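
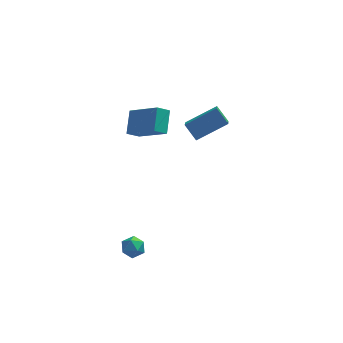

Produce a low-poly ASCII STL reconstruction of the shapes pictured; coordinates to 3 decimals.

solid 
facet normal -0.629 0.531 -0.568
outer loop
vertex -3.117 2.095 2.841
vertex -2.91 3.243 3.686
vertex -2.467 2.339 2.35
endloop
endfacet
facet normal -0.143 -0.797 -0.586
outer loop
vertex -1.09 1.177 3.594
vertex -3.117 2.095 2.841
vertex -2.467 2.339 2.35
endloop
endfacet
facet normal -0.629 0.531 -0.568
outer loop
vertex -2.467 2.339 2.35
vertex -2.91 3.243 3.686
vertex -2.261 3.487 3.195
endloop
endfacet
facet normal 0.764 0.288 -0.577
outer loop
vertex -2.261 3.487 3.195
vertex -1.09 1.177 3.594
vertex -2.467 2.339 2.35
endloop
endfacet
facet normal -0.764 -0.287 0.578
outer loop
vertex -3.117 2.095 2.841
vertex -1.533 2.081 4.93
vertex -2.91 3.243 3.686
endloop
endfacet
facet normal -0.143 -0.798 -0.586
outer loop
vertex -1.739 0.933 4.085
vertex -3.117 2.095 2.841
vertex -1.09 1.177 3.594
endloop
endfacet
facet normal -0.764 -0.288 0.577
outer loop
vertex -1.739 0.933 4.085
vertex -1.533 2.081 4.93
vertex -3.117 2.095 2.841
endloop
endfacet
facet normal 0.144 0.797 0.586
outer loop
vertex -2.91 3.243 3.686
vertex -1.533 2.081 4.93
vertex -2.261 3.487 3.195
endloop
endfacet
facet normal 0.764 0.287 -0.578
outer loop
vertex -0.883 2.325 4.439
vertex -1.09 1.177 3.594
vertex -2.261 3.487 3.195
endloop
endfacet
facet normal 0.143 0.797 0.586
outer loop
vertex -2.261 3.487 3.195
vertex -1.533 2.081 4.93
vertex -0.883 2.325 4.439
endloop
endfacet
facet normal 0.629 -0.531 0.568
outer loop
vertex -0.883 2.325 4.439
vertex -1.739 0.933 4.085
vertex -1.09 1.177 3.594
endloop
endfacet
facet normal 0.629 -0.531 0.568
outer loop
vertex -1.533 2.081 4.93
vertex -1.739 0.933 4.085
vertex -0.883 2.325 4.439
endloop
endfacet
facet normal 0.312 0.321 0.894
outer loop
vertex -2.907 -1.129 -2.684
vertex -3.075 -1.752 -2.402
vertex -2.43 -1.647 -2.665
endloop
endfacet
facet normal 0.677 0.637 0.369
outer loop
vertex -2.907 -1.129 -2.684
vertex -2.43 -1.647 -2.665
vertex -2.492 -1.247 -3.241
endloop
endfacet
facet normal 0.210 0.976 -0.050
outer loop
vertex -2.907 -1.129 -2.684
vertex -2.492 -1.247 -3.241
vertex -3.175 -1.105 -3.335
endloop
endfacet
facet normal -0.443 0.870 0.215
outer loop
vertex -2.907 -1.129 -2.684
vertex -3.175 -1.105 -3.335
vertex -3.536 -1.417 -2.816
endloop
endfacet
facet normal -0.381 0.465 0.800
outer loop
vertex -2.907 -1.129 -2.684
vertex -3.536 -1.417 -2.816
vertex -3.075 -1.752 -2.402
endloop
endfacet
facet normal 0.992 0.127 -0.019
outer loop
vertex -2.492 -1.247 -3.241
vertex -2.43 -1.647 -2.665
vertex -2.404 -1.943 -3.304
endloop
endfacet
facet normal 0.402 -0.385 0.831
outer loop
vertex -2.43 -1.647 -2.665
vertex -3.075 -1.752 -2.402
vertex -2.765 -2.255 -2.785
endloop
endfacet
facet normal -0.719 -0.152 0.678
outer loop
vertex -3.075 -1.752 -2.402
vertex -3.536 -1.417 -2.816
vertex -3.448 -2.113 -2.879
endloop
endfacet
facet normal -0.821 0.505 -0.267
outer loop
vertex -3.536 -1.417 -2.816
vertex -3.175 -1.105 -3.335
vertex -3.51 -1.713 -3.455
endloop
endfacet
facet normal 0.237 0.677 -0.697
outer loop
vertex -3.175 -1.105 -3.335
vertex -2.492 -1.247 -3.241
vertex -2.865 -1.608 -3.718
endloop
endfacet
facet normal 0.443 -0.870 -0.215
outer loop
vertex -3.033 -2.231 -3.436
vertex -2.404 -1.943 -3.304
vertex -2.765 -2.255 -2.785
endloop
endfacet
facet normal -0.210 -0.976 0.050
outer loop
vertex -3.033 -2.231 -3.436
vertex -2.765 -2.255 -2.785
vertex -3.448 -2.113 -2.879
endloop
endfacet
facet normal -0.677 -0.637 -0.369
outer loop
vertex -3.033 -2.231 -3.436
vertex -3.448 -2.113 -2.879
vertex -3.51 -1.713 -3.455
endloop
endfacet
facet normal -0.312 -0.321 -0.894
outer loop
vertex -3.033 -2.231 -3.436
vertex -3.51 -1.713 -3.455
vertex -2.865 -1.608 -3.718
endloop
endfacet
facet normal 0.381 -0.465 -0.800
outer loop
vertex -3.033 -2.231 -3.436
vertex -2.865 -1.608 -3.718
vertex -2.404 -1.943 -3.304
endloop
endfacet
facet normal 0.821 -0.505 0.267
outer loop
vertex -2.765 -2.255 -2.785
vertex -2.404 -1.943 -3.304
vertex -2.43 -1.647 -2.665
endloop
endfacet
facet normal -0.237 -0.677 0.697
outer loop
vertex -3.448 -2.113 -2.879
vertex -2.765 -2.255 -2.785
vertex -3.075 -1.752 -2.402
endloop
endfacet
facet normal -0.992 -0.127 0.019
outer loop
vertex -3.51 -1.713 -3.455
vertex -3.448 -2.113 -2.879
vertex -3.536 -1.417 -2.816
endloop
endfacet
facet normal -0.402 0.385 -0.831
outer loop
vertex -2.865 -1.608 -3.718
vertex -3.51 -1.713 -3.455
vertex -3.175 -1.105 -3.335
endloop
endfacet
facet normal 0.719 0.152 -0.678
outer loop
vertex -2.404 -1.943 -3.304
vertex -2.865 -1.608 -3.718
vertex -2.492 -1.247 -3.241
endloop
endfacet
facet normal -0.862 -0.237 -0.449
outer loop
vertex 0.521 2.986 1.273
vertex -0.046 3.582 2.048
vertex 0.607 3.933 0.608
endloop
endfacet
facet normal 0.501 -0.527 -0.686
outer loop
vertex 2.306 4.398 1.492
vertex 0.521 2.986 1.273
vertex 0.607 3.933 0.608
endloop
endfacet
facet normal -0.862 -0.235 -0.448
outer loop
vertex 0.607 3.933 0.608
vertex -0.046 3.582 2.048
vertex 0.041 4.529 1.384
endloop
endfacet
facet normal 0.075 0.816 -0.573
outer loop
vertex 0.041 4.529 1.384
vertex 2.306 4.398 1.492
vertex 0.607 3.933 0.608
endloop
endfacet
facet normal -0.075 -0.816 0.573
outer loop
vertex 0.521 2.986 1.273
vertex 1.653 4.047 2.932
vertex -0.046 3.582 2.048
endloop
endfacet
facet normal 0.501 -0.527 -0.686
outer loop
vertex 2.219 3.451 2.156
vertex 0.521 2.986 1.273
vertex 2.306 4.398 1.492
endloop
endfacet
facet normal -0.074 -0.816 0.573
outer loop
vertex 2.219 3.451 2.156
vertex 1.653 4.047 2.932
vertex 0.521 2.986 1.273
endloop
endfacet
facet normal -0.501 0.527 0.686
outer loop
vertex -0.046 3.582 2.048
vertex 1.653 4.047 2.932
vertex 0.041 4.529 1.384
endloop
endfacet
facet normal 0.075 0.816 -0.573
outer loop
vertex 1.739 4.994 2.267
vertex 2.306 4.398 1.492
vertex 0.041 4.529 1.384
endloop
endfacet
facet normal -0.501 0.527 0.686
outer loop
vertex 0.041 4.529 1.384
vertex 1.653 4.047 2.932
vertex 1.739 4.994 2.267
endloop
endfacet
facet normal 0.862 0.236 0.449
outer loop
vertex 1.739 4.994 2.267
vertex 2.219 3.451 2.156
vertex 2.306 4.398 1.492
endloop
endfacet
facet normal 0.862 0.236 0.448
outer loop
vertex 1.653 4.047 2.932
vertex 2.219 3.451 2.156
vertex 1.739 4.994 2.267
endloop
endfacet

endsolid


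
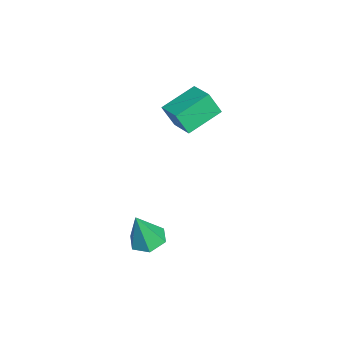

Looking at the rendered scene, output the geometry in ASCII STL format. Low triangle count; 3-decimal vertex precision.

solid 
facet normal -0.830 -0.501 -0.246
outer loop
vertex -3.958 -1.808 3.045
vertex -5.142 -0.235 3.833
vertex -3.964 -1.162 1.747
endloop
endfacet
facet normal 0.558 -0.742 -0.372
outer loop
vertex -2.678 -0.385 2.127
vertex -3.958 -1.808 3.045
vertex -3.964 -1.162 1.747
endloop
endfacet
facet normal -0.829 -0.502 -0.245
outer loop
vertex -3.964 -1.162 1.747
vertex -5.142 -0.235 3.833
vertex -5.148 0.41 2.534
endloop
endfacet
facet normal -0.004 0.445 -0.895
outer loop
vertex -5.148 0.41 2.534
vertex -2.678 -0.385 2.127
vertex -3.964 -1.162 1.747
endloop
endfacet
facet normal 0.004 -0.445 0.895
outer loop
vertex -3.958 -1.808 3.045
vertex -3.856 0.542 4.213
vertex -5.142 -0.235 3.833
endloop
endfacet
facet normal 0.559 -0.742 -0.371
outer loop
vertex -2.672 -1.03 3.426
vertex -3.958 -1.808 3.045
vertex -2.678 -0.385 2.127
endloop
endfacet
facet normal 0.004 -0.445 0.895
outer loop
vertex -2.672 -1.03 3.426
vertex -3.856 0.542 4.213
vertex -3.958 -1.808 3.045
endloop
endfacet
facet normal -0.558 0.742 0.371
outer loop
vertex -5.142 -0.235 3.833
vertex -3.856 0.542 4.213
vertex -5.148 0.41 2.534
endloop
endfacet
facet normal -0.004 0.445 -0.895
outer loop
vertex -3.862 1.188 2.915
vertex -2.678 -0.385 2.127
vertex -5.148 0.41 2.534
endloop
endfacet
facet normal -0.559 0.741 0.372
outer loop
vertex -5.148 0.41 2.534
vertex -3.856 0.542 4.213
vertex -3.862 1.188 2.915
endloop
endfacet
facet normal 0.830 0.502 0.245
outer loop
vertex -3.862 1.188 2.915
vertex -2.672 -1.03 3.426
vertex -2.678 -0.385 2.127
endloop
endfacet
facet normal 0.829 0.502 0.246
outer loop
vertex -3.856 0.542 4.213
vertex -2.672 -1.03 3.426
vertex -3.862 1.188 2.915
endloop
endfacet
facet normal -0.189 0.266 -0.945
outer loop
vertex 0.758 -2.992 -4.067
vertex 0.178 -2.245 -3.741
vertex 1.154 -2.091 -3.893
endloop
endfacet
facet normal 0.904 -0.416 0.099
outer loop
vertex 0.758 -2.992 -4.067
vertex 1.154 -2.091 -3.893
vertex 0.582 -2.815 -1.719
endloop
endfacet
facet normal -0.189 0.266 -0.945
outer loop
vertex 1.154 -2.091 -3.893
vertex 0.178 -2.245 -3.741
vertex 0.575 -1.344 -3.567
endloop
endfacet
facet normal 0.806 0.465 0.367
outer loop
vertex 1.154 -2.091 -3.893
vertex 0.575 -1.344 -3.567
vertex 0.582 -2.815 -1.719
endloop
endfacet
facet normal -0.188 0.266 -0.946
outer loop
vertex 0.575 -1.344 -3.567
vertex 0.178 -2.245 -3.741
vertex -0.401 -1.498 -3.416
endloop
endfacet
facet normal -0.027 0.782 0.623
outer loop
vertex 0.575 -1.344 -3.567
vertex -0.401 -1.498 -3.416
vertex 0.582 -2.815 -1.719
endloop
endfacet
facet normal -0.188 0.266 -0.946
outer loop
vertex -0.401 -1.498 -3.416
vertex 0.178 -2.245 -3.741
vertex -0.798 -2.399 -3.59
endloop
endfacet
facet normal -0.762 0.218 0.610
outer loop
vertex -0.401 -1.498 -3.416
vertex -0.798 -2.399 -3.59
vertex 0.582 -2.815 -1.719
endloop
endfacet
facet normal -0.188 0.267 -0.945
outer loop
vertex -0.798 -2.399 -3.59
vertex 0.178 -2.245 -3.741
vertex -0.219 -3.146 -3.916
endloop
endfacet
facet normal -0.664 -0.664 0.342
outer loop
vertex -0.798 -2.399 -3.59
vertex -0.219 -3.146 -3.916
vertex 0.582 -2.815 -1.719
endloop
endfacet
facet normal -0.188 0.266 -0.945
outer loop
vertex -0.219 -3.146 -3.916
vertex 0.178 -2.245 -3.741
vertex 0.758 -2.992 -4.067
endloop
endfacet
facet normal 0.168 -0.982 0.087
outer loop
vertex -0.219 -3.146 -3.916
vertex 0.758 -2.992 -4.067
vertex 0.582 -2.815 -1.719
endloop
endfacet

endsolid


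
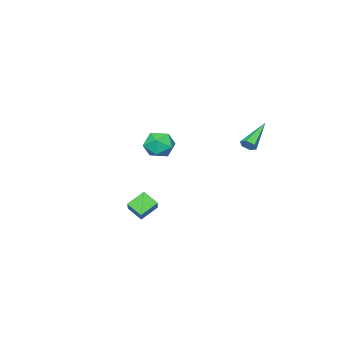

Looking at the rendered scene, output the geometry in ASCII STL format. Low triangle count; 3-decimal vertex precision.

solid 
facet normal 0.126 0.737 0.664
outer loop
vertex -1.26 -0.614 -0.504
vertex -1.65 -1.215 0.236
vertex -0.637 -1.219 0.049
endloop
endfacet
facet normal 0.618 0.772 0.149
outer loop
vertex -1.26 -0.614 -0.504
vertex -0.637 -1.219 0.049
vertex -0.5 -1.133 -0.968
endloop
endfacet
facet normal 0.279 0.834 -0.476
outer loop
vertex -1.26 -0.614 -0.504
vertex -0.5 -1.133 -0.968
vertex -1.429 -1.075 -1.41
endloop
endfacet
facet normal -0.423 0.837 -0.347
outer loop
vertex -1.26 -0.614 -0.504
vertex -1.429 -1.075 -1.41
vertex -2.14 -1.126 -0.666
endloop
endfacet
facet normal -0.518 0.777 0.358
outer loop
vertex -1.26 -0.614 -0.504
vertex -2.14 -1.126 -0.666
vertex -1.65 -1.215 0.236
endloop
endfacet
facet normal 0.977 0.156 0.145
outer loop
vertex -0.5 -1.133 -0.968
vertex -0.637 -1.219 0.049
vertex -0.42 -2.054 -0.514
endloop
endfacet
facet normal 0.181 0.099 0.978
outer loop
vertex -0.637 -1.219 0.049
vertex -1.65 -1.215 0.236
vertex -1.131 -2.105 0.23
endloop
endfacet
facet normal -0.860 0.164 0.483
outer loop
vertex -1.65 -1.215 0.236
vertex -2.14 -1.126 -0.666
vertex -2.06 -2.047 -0.212
endloop
endfacet
facet normal -0.707 0.260 -0.658
outer loop
vertex -2.14 -1.126 -0.666
vertex -1.429 -1.075 -1.41
vertex -1.923 -1.961 -1.229
endloop
endfacet
facet normal 0.428 0.256 -0.867
outer loop
vertex -1.429 -1.075 -1.41
vertex -0.5 -1.133 -0.968
vertex -0.91 -1.965 -1.416
endloop
endfacet
facet normal 0.423 -0.837 0.347
outer loop
vertex -1.3 -2.566 -0.676
vertex -0.42 -2.054 -0.514
vertex -1.131 -2.105 0.23
endloop
endfacet
facet normal -0.279 -0.834 0.476
outer loop
vertex -1.3 -2.566 -0.676
vertex -1.131 -2.105 0.23
vertex -2.06 -2.047 -0.212
endloop
endfacet
facet normal -0.618 -0.772 -0.149
outer loop
vertex -1.3 -2.566 -0.676
vertex -2.06 -2.047 -0.212
vertex -1.923 -1.961 -1.229
endloop
endfacet
facet normal -0.126 -0.737 -0.664
outer loop
vertex -1.3 -2.566 -0.676
vertex -1.923 -1.961 -1.229
vertex -0.91 -1.965 -1.416
endloop
endfacet
facet normal 0.518 -0.777 -0.358
outer loop
vertex -1.3 -2.566 -0.676
vertex -0.91 -1.965 -1.416
vertex -0.42 -2.054 -0.514
endloop
endfacet
facet normal 0.707 -0.260 0.658
outer loop
vertex -1.131 -2.105 0.23
vertex -0.42 -2.054 -0.514
vertex -0.637 -1.219 0.049
endloop
endfacet
facet normal -0.428 -0.256 0.867
outer loop
vertex -2.06 -2.047 -0.212
vertex -1.131 -2.105 0.23
vertex -1.65 -1.215 0.236
endloop
endfacet
facet normal -0.977 -0.156 -0.145
outer loop
vertex -1.923 -1.961 -1.229
vertex -2.06 -2.047 -0.212
vertex -2.14 -1.126 -0.666
endloop
endfacet
facet normal -0.181 -0.099 -0.978
outer loop
vertex -0.91 -1.965 -1.416
vertex -1.923 -1.961 -1.229
vertex -1.429 -1.075 -1.41
endloop
endfacet
facet normal 0.860 -0.164 -0.483
outer loop
vertex -0.42 -2.054 -0.514
vertex -0.91 -1.965 -1.416
vertex -0.5 -1.133 -0.968
endloop
endfacet
facet normal 0.855 0.126 -0.504
outer loop
vertex -2.596 3.612 0.751
vertex -2.85 3.544 0.303
vertex -2.802 4.021 0.504
endloop
endfacet
facet normal 0.153 0.566 0.810
outer loop
vertex -2.596 3.612 0.751
vertex -2.802 4.021 0.504
vertex -4.67 3.276 1.377
endloop
endfacet
facet normal 0.855 0.126 -0.504
outer loop
vertex -2.802 4.021 0.504
vertex -2.85 3.544 0.303
vertex -3.056 3.953 0.056
endloop
endfacet
facet normal -0.348 0.936 0.055
outer loop
vertex -2.802 4.021 0.504
vertex -3.056 3.953 0.056
vertex -4.67 3.276 1.377
endloop
endfacet
facet normal 0.854 0.126 -0.504
outer loop
vertex -3.056 3.953 0.056
vertex -2.85 3.544 0.303
vertex -3.105 3.476 -0.146
endloop
endfacet
facet normal -0.677 0.345 -0.650
outer loop
vertex -3.056 3.953 0.056
vertex -3.105 3.476 -0.146
vertex -4.67 3.276 1.377
endloop
endfacet
facet normal 0.854 0.126 -0.504
outer loop
vertex -3.105 3.476 -0.146
vertex -2.85 3.544 0.303
vertex -2.899 3.067 0.101
endloop
endfacet
facet normal -0.506 -0.618 -0.601
outer loop
vertex -3.105 3.476 -0.146
vertex -2.899 3.067 0.101
vertex -4.67 3.276 1.377
endloop
endfacet
facet normal 0.854 0.126 -0.505
outer loop
vertex -2.899 3.067 0.101
vertex -2.85 3.544 0.303
vertex -2.644 3.135 0.549
endloop
endfacet
facet normal -0.006 -0.988 0.153
outer loop
vertex -2.899 3.067 0.101
vertex -2.644 3.135 0.549
vertex -4.67 3.276 1.377
endloop
endfacet
facet normal 0.854 0.127 -0.504
outer loop
vertex -2.644 3.135 0.549
vertex -2.85 3.544 0.303
vertex -2.596 3.612 0.751
endloop
endfacet
facet normal 0.324 -0.396 0.859
outer loop
vertex -2.644 3.135 0.549
vertex -2.596 3.612 0.751
vertex -4.67 3.276 1.377
endloop
endfacet
facet normal -0.788 0.273 0.551
outer loop
vertex 3.59 1.644 -1.566
vertex 3.453 2.486 -2.179
vertex 2.573 0.745 -2.574
endloop
endfacet
facet normal 0.130 -0.802 0.584
outer loop
vertex 3.527 0.414 -3.241
vertex 3.59 1.644 -1.566
vertex 2.573 0.745 -2.574
endloop
endfacet
facet normal -0.788 0.273 0.551
outer loop
vertex 2.573 0.745 -2.574
vertex 3.453 2.486 -2.179
vertex 2.436 1.587 -3.187
endloop
endfacet
facet normal -0.601 -0.532 -0.596
outer loop
vertex 2.436 1.587 -3.187
vertex 3.527 0.414 -3.241
vertex 2.573 0.745 -2.574
endloop
endfacet
facet normal 0.601 0.532 0.596
outer loop
vertex 3.59 1.644 -1.566
vertex 4.407 2.155 -2.846
vertex 3.453 2.486 -2.179
endloop
endfacet
facet normal 0.130 -0.802 0.584
outer loop
vertex 4.544 1.313 -2.233
vertex 3.59 1.644 -1.566
vertex 3.527 0.414 -3.241
endloop
endfacet
facet normal 0.601 0.532 0.596
outer loop
vertex 4.544 1.313 -2.233
vertex 4.407 2.155 -2.846
vertex 3.59 1.644 -1.566
endloop
endfacet
facet normal -0.130 0.802 -0.584
outer loop
vertex 3.453 2.486 -2.179
vertex 4.407 2.155 -2.846
vertex 2.436 1.587 -3.187
endloop
endfacet
facet normal -0.601 -0.532 -0.596
outer loop
vertex 3.39 1.256 -3.854
vertex 3.527 0.414 -3.241
vertex 2.436 1.587 -3.187
endloop
endfacet
facet normal -0.130 0.802 -0.584
outer loop
vertex 2.436 1.587 -3.187
vertex 4.407 2.155 -2.846
vertex 3.39 1.256 -3.854
endloop
endfacet
facet normal 0.788 -0.273 -0.551
outer loop
vertex 3.39 1.256 -3.854
vertex 4.544 1.313 -2.233
vertex 3.527 0.414 -3.241
endloop
endfacet
facet normal 0.788 -0.273 -0.551
outer loop
vertex 4.407 2.155 -2.846
vertex 4.544 1.313 -2.233
vertex 3.39 1.256 -3.854
endloop
endfacet

endsolid


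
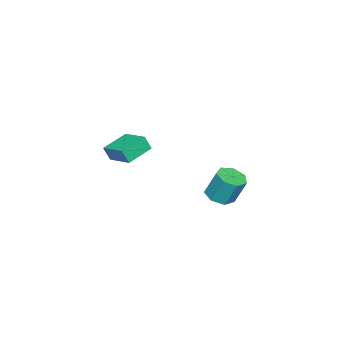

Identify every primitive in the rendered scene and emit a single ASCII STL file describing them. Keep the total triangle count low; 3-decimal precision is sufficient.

solid 
facet normal -0.907 0.327 0.266
outer loop
vertex 0.124 -4.523 -1.456
vertex 0.839 -2.952 -0.947
vertex -0.013 -4.168 -2.359
endloop
endfacet
facet normal -0.397 -0.873 -0.283
outer loop
vertex 1.601 -4.748 -2.833
vertex 0.124 -4.523 -1.456
vertex -0.013 -4.168 -2.359
endloop
endfacet
facet normal -0.907 0.325 0.267
outer loop
vertex -0.013 -4.168 -2.359
vertex 0.839 -2.952 -0.947
vertex 0.701 -2.596 -1.849
endloop
endfacet
facet normal -0.140 0.363 -0.921
outer loop
vertex 0.701 -2.596 -1.849
vertex 1.601 -4.748 -2.833
vertex -0.013 -4.168 -2.359
endloop
endfacet
facet normal 0.140 -0.362 0.921
outer loop
vertex 0.124 -4.523 -1.456
vertex 2.453 -3.532 -1.421
vertex 0.839 -2.952 -0.947
endloop
endfacet
facet normal -0.397 -0.873 -0.284
outer loop
vertex 1.739 -5.104 -1.931
vertex 0.124 -4.523 -1.456
vertex 1.601 -4.748 -2.833
endloop
endfacet
facet normal 0.140 -0.363 0.921
outer loop
vertex 1.739 -5.104 -1.931
vertex 2.453 -3.532 -1.421
vertex 0.124 -4.523 -1.456
endloop
endfacet
facet normal 0.397 0.873 0.284
outer loop
vertex 0.839 -2.952 -0.947
vertex 2.453 -3.532 -1.421
vertex 0.701 -2.596 -1.849
endloop
endfacet
facet normal -0.141 0.362 -0.921
outer loop
vertex 2.316 -3.177 -2.324
vertex 1.601 -4.748 -2.833
vertex 0.701 -2.596 -1.849
endloop
endfacet
facet normal 0.397 0.873 0.283
outer loop
vertex 0.701 -2.596 -1.849
vertex 2.453 -3.532 -1.421
vertex 2.316 -3.177 -2.324
endloop
endfacet
facet normal 0.907 -0.326 -0.267
outer loop
vertex 2.316 -3.177 -2.324
vertex 1.739 -5.104 -1.931
vertex 1.601 -4.748 -2.833
endloop
endfacet
facet normal 0.907 -0.326 -0.266
outer loop
vertex 2.453 -3.532 -1.421
vertex 1.739 -5.104 -1.931
vertex 2.316 -3.177 -2.324
endloop
endfacet
facet normal 0.032 -0.387 -0.922
outer loop
vertex 3.524 3.21 -3.31
vertex 2.879 2.61 -3.081
vertex 2.779 3.443 -3.434
endloop
endfacet
facet normal 0.332 0.874 -0.355
outer loop
vertex 3.524 3.21 -3.31
vertex 2.779 3.443 -3.434
vertex 3.467 3.89 -1.687
endloop
endfacet
facet normal 0.332 0.874 -0.355
outer loop
vertex 3.467 3.89 -1.687
vertex 2.779 3.443 -3.434
vertex 2.722 4.123 -1.811
endloop
endfacet
facet normal -0.033 0.386 0.922
outer loop
vertex 3.467 3.89 -1.687
vertex 2.722 4.123 -1.811
vertex 2.821 3.29 -1.459
endloop
endfacet
facet normal 0.032 -0.387 -0.922
outer loop
vertex 2.779 3.443 -3.434
vertex 2.879 2.61 -3.081
vertex 2.11 3.049 -3.292
endloop
endfacet
facet normal -0.530 0.776 -0.344
outer loop
vertex 2.779 3.443 -3.434
vertex 2.11 3.049 -3.292
vertex 2.722 4.123 -1.811
endloop
endfacet
facet normal -0.529 0.776 -0.344
outer loop
vertex 2.722 4.123 -1.811
vertex 2.11 3.049 -3.292
vertex 2.053 3.729 -1.67
endloop
endfacet
facet normal -0.033 0.386 0.922
outer loop
vertex 2.722 4.123 -1.811
vertex 2.053 3.729 -1.67
vertex 2.821 3.29 -1.459
endloop
endfacet
facet normal 0.033 -0.386 -0.922
outer loop
vertex 2.11 3.049 -3.292
vertex 2.879 2.61 -3.081
vertex 2.019 2.324 -2.992
endloop
endfacet
facet normal -0.993 0.094 -0.074
outer loop
vertex 2.11 3.049 -3.292
vertex 2.019 2.324 -2.992
vertex 2.053 3.729 -1.67
endloop
endfacet
facet normal -0.993 0.094 -0.074
outer loop
vertex 2.053 3.729 -1.67
vertex 2.019 2.324 -2.992
vertex 1.962 3.004 -1.369
endloop
endfacet
facet normal -0.032 0.387 0.922
outer loop
vertex 2.053 3.729 -1.67
vertex 1.962 3.004 -1.369
vertex 2.821 3.29 -1.459
endloop
endfacet
facet normal 0.033 -0.386 -0.922
outer loop
vertex 2.019 2.324 -2.992
vertex 2.879 2.61 -3.081
vertex 2.576 1.815 -2.759
endloop
endfacet
facet normal -0.708 -0.660 0.252
outer loop
vertex 2.019 2.324 -2.992
vertex 2.576 1.815 -2.759
vertex 1.962 3.004 -1.369
endloop
endfacet
facet normal -0.709 -0.659 0.251
outer loop
vertex 1.962 3.004 -1.369
vertex 2.576 1.815 -2.759
vertex 2.518 2.495 -1.136
endloop
endfacet
facet normal -0.032 0.387 0.922
outer loop
vertex 1.962 3.004 -1.369
vertex 2.518 2.495 -1.136
vertex 2.821 3.29 -1.459
endloop
endfacet
facet normal 0.033 -0.386 -0.922
outer loop
vertex 2.576 1.815 -2.759
vertex 2.879 2.61 -3.081
vertex 3.36 1.904 -2.768
endloop
endfacet
facet normal 0.108 -0.915 0.387
outer loop
vertex 2.576 1.815 -2.759
vertex 3.36 1.904 -2.768
vertex 2.518 2.495 -1.136
endloop
endfacet
facet normal 0.109 -0.915 0.388
outer loop
vertex 2.518 2.495 -1.136
vertex 3.36 1.904 -2.768
vertex 3.303 2.584 -1.146
endloop
endfacet
facet normal -0.032 0.387 0.922
outer loop
vertex 2.518 2.495 -1.136
vertex 3.303 2.584 -1.146
vertex 2.821 3.29 -1.459
endloop
endfacet
facet normal 0.032 -0.387 -0.922
outer loop
vertex 3.36 1.904 -2.768
vertex 2.879 2.61 -3.081
vertex 3.782 2.525 -3.014
endloop
endfacet
facet normal 0.845 -0.482 0.232
outer loop
vertex 3.36 1.904 -2.768
vertex 3.782 2.525 -3.014
vertex 3.303 2.584 -1.146
endloop
endfacet
facet normal 0.845 -0.483 0.232
outer loop
vertex 3.303 2.584 -1.146
vertex 3.782 2.525 -3.014
vertex 3.725 3.205 -1.391
endloop
endfacet
facet normal -0.033 0.386 0.922
outer loop
vertex 3.303 2.584 -1.146
vertex 3.725 3.205 -1.391
vertex 2.821 3.29 -1.459
endloop
endfacet
facet normal 0.032 -0.386 -0.922
outer loop
vertex 3.782 2.525 -3.014
vertex 2.879 2.61 -3.081
vertex 3.524 3.21 -3.31
endloop
endfacet
facet normal 0.945 0.313 -0.098
outer loop
vertex 3.782 2.525 -3.014
vertex 3.524 3.21 -3.31
vertex 3.725 3.205 -1.391
endloop
endfacet
facet normal 0.945 0.313 -0.098
outer loop
vertex 3.725 3.205 -1.391
vertex 3.524 3.21 -3.31
vertex 3.467 3.89 -1.687
endloop
endfacet
facet normal -0.033 0.386 0.922
outer loop
vertex 3.725 3.205 -1.391
vertex 3.467 3.89 -1.687
vertex 2.821 3.29 -1.459
endloop
endfacet

endsolid


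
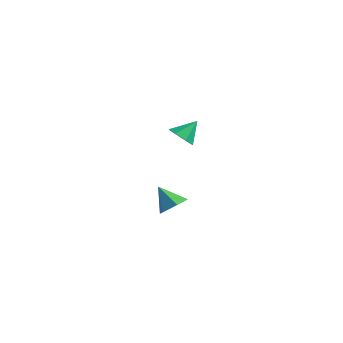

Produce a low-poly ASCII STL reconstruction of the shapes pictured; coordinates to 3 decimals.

solid 
facet normal 0.713 -0.064 -0.698
outer loop
vertex 2.946 -3.44 -0.804
vertex 2.376 -3.9 -1.344
vertex 2.413 -2.992 -1.39
endloop
endfacet
facet normal 0.016 0.801 0.598
outer loop
vertex 2.946 -3.44 -0.804
vertex 2.413 -2.992 -1.39
vertex 1.284 -3.8 -0.276
endloop
endfacet
facet normal 0.713 -0.064 -0.698
outer loop
vertex 2.413 -2.992 -1.39
vertex 2.376 -3.9 -1.344
vertex 1.843 -3.452 -1.93
endloop
endfacet
facet normal -0.606 0.795 -0.038
outer loop
vertex 2.413 -2.992 -1.39
vertex 1.843 -3.452 -1.93
vertex 1.284 -3.8 -0.276
endloop
endfacet
facet normal 0.713 -0.064 -0.698
outer loop
vertex 1.843 -3.452 -1.93
vertex 2.376 -3.9 -1.344
vertex 1.806 -4.36 -1.884
endloop
endfacet
facet normal -0.949 0.023 -0.316
outer loop
vertex 1.843 -3.452 -1.93
vertex 1.806 -4.36 -1.884
vertex 1.284 -3.8 -0.276
endloop
endfacet
facet normal 0.714 -0.066 -0.697
outer loop
vertex 1.806 -4.36 -1.884
vertex 2.376 -3.9 -1.344
vertex 2.338 -4.808 -1.297
endloop
endfacet
facet normal -0.670 -0.742 0.041
outer loop
vertex 1.806 -4.36 -1.884
vertex 2.338 -4.808 -1.297
vertex 1.284 -3.8 -0.276
endloop
endfacet
facet normal 0.713 -0.066 -0.698
outer loop
vertex 2.338 -4.808 -1.297
vertex 2.376 -3.9 -1.344
vertex 2.908 -4.348 -0.758
endloop
endfacet
facet normal -0.047 -0.735 0.677
outer loop
vertex 2.338 -4.808 -1.297
vertex 2.908 -4.348 -0.758
vertex 1.284 -3.8 -0.276
endloop
endfacet
facet normal 0.714 -0.065 -0.698
outer loop
vertex 2.908 -4.348 -0.758
vertex 2.376 -3.9 -1.344
vertex 2.946 -3.44 -0.804
endloop
endfacet
facet normal 0.295 0.036 0.955
outer loop
vertex 2.908 -4.348 -0.758
vertex 2.946 -3.44 -0.804
vertex 1.284 -3.8 -0.276
endloop
endfacet
facet normal -0.264 -0.709 -0.654
outer loop
vertex -1.695 2.863 -1.146
vertex -2.418 3.359 -1.391
vertex -1.579 3.369 -1.741
endloop
endfacet
facet normal 0.963 0.081 0.257
outer loop
vertex -1.695 2.863 -1.146
vertex -1.579 3.369 -1.741
vertex -2.022 4.421 -0.409
endloop
endfacet
facet normal -0.265 -0.708 -0.654
outer loop
vertex -1.579 3.369 -1.741
vertex -2.418 3.359 -1.391
vertex -2.094 3.867 -2.072
endloop
endfacet
facet normal 0.750 0.617 -0.238
outer loop
vertex -1.579 3.369 -1.741
vertex -2.094 3.867 -2.072
vertex -2.022 4.421 -0.409
endloop
endfacet
facet normal -0.264 -0.709 -0.654
outer loop
vertex -2.094 3.867 -2.072
vertex -2.418 3.359 -1.391
vertex -2.854 3.982 -1.89
endloop
endfacet
facet normal 0.067 0.946 -0.318
outer loop
vertex -2.094 3.867 -2.072
vertex -2.854 3.982 -1.89
vertex -2.022 4.421 -0.409
endloop
endfacet
facet normal -0.264 -0.709 -0.654
outer loop
vertex -2.854 3.982 -1.89
vertex -2.418 3.359 -1.391
vertex -3.286 3.628 -1.332
endloop
endfacet
facet normal -0.570 0.818 0.078
outer loop
vertex -2.854 3.982 -1.89
vertex -3.286 3.628 -1.332
vertex -2.022 4.421 -0.409
endloop
endfacet
facet normal -0.264 -0.709 -0.654
outer loop
vertex -3.286 3.628 -1.332
vertex -2.418 3.359 -1.391
vertex -3.064 3.071 -0.818
endloop
endfacet
facet normal -0.683 0.330 0.652
outer loop
vertex -3.286 3.628 -1.332
vertex -3.064 3.071 -0.818
vertex -2.022 4.421 -0.409
endloop
endfacet
facet normal -0.265 -0.708 -0.654
outer loop
vertex -3.064 3.071 -0.818
vertex -2.418 3.359 -1.391
vertex -2.357 2.73 -0.735
endloop
endfacet
facet normal -0.186 -0.150 0.971
outer loop
vertex -3.064 3.071 -0.818
vertex -2.357 2.73 -0.735
vertex -2.022 4.421 -0.409
endloop
endfacet
facet normal -0.264 -0.708 -0.655
outer loop
vertex -2.357 2.73 -0.735
vertex -2.418 3.359 -1.391
vertex -1.695 2.863 -1.146
endloop
endfacet
facet normal 0.546 -0.262 0.796
outer loop
vertex -2.357 2.73 -0.735
vertex -1.695 2.863 -1.146
vertex -2.022 4.421 -0.409
endloop
endfacet

endsolid


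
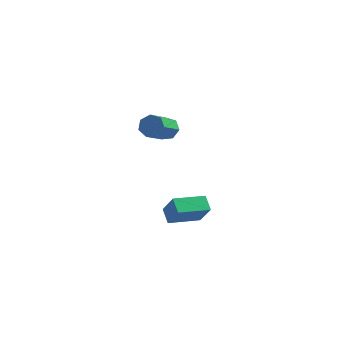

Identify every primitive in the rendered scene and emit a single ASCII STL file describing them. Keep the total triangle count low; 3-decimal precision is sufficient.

solid 
facet normal -0.016 0.888 -0.459
outer loop
vertex -2.492 3.418 -0.545
vertex -2.963 3.63 -0.118
vertex -2.297 3.672 -0.06
endloop
endfacet
facet normal 0.942 -0.141 -0.305
outer loop
vertex -2.492 3.418 -0.545
vertex -2.297 3.672 -0.06
vertex -2.467 1.997 0.191
endloop
endfacet
facet normal 0.941 -0.141 -0.307
outer loop
vertex -2.467 1.997 0.191
vertex -2.297 3.672 -0.06
vertex -2.271 2.252 0.675
endloop
endfacet
facet normal 0.017 -0.887 0.461
outer loop
vertex -2.467 1.997 0.191
vertex -2.271 2.252 0.675
vertex -2.937 2.21 0.618
endloop
endfacet
facet normal -0.016 0.888 -0.459
outer loop
vertex -2.297 3.672 -0.06
vertex -2.963 3.63 -0.118
vertex -2.603 3.895 0.382
endloop
endfacet
facet normal 0.850 0.254 0.461
outer loop
vertex -2.297 3.672 -0.06
vertex -2.603 3.895 0.382
vertex -2.271 2.252 0.675
endloop
endfacet
facet normal 0.850 0.254 0.461
outer loop
vertex -2.271 2.252 0.675
vertex -2.603 3.895 0.382
vertex -2.577 2.474 1.117
endloop
endfacet
facet normal 0.017 -0.889 0.458
outer loop
vertex -2.271 2.252 0.675
vertex -2.577 2.474 1.117
vertex -2.937 2.21 0.618
endloop
endfacet
facet normal -0.015 0.888 -0.460
outer loop
vertex -2.603 3.895 0.382
vertex -2.963 3.63 -0.118
vertex -3.18 3.919 0.447
endloop
endfacet
facet normal 0.118 0.458 0.881
outer loop
vertex -2.603 3.895 0.382
vertex -3.18 3.919 0.447
vertex -2.577 2.474 1.117
endloop
endfacet
facet normal 0.118 0.458 0.881
outer loop
vertex -2.577 2.474 1.117
vertex -3.18 3.919 0.447
vertex -3.154 2.498 1.182
endloop
endfacet
facet normal 0.015 -0.888 0.459
outer loop
vertex -2.577 2.474 1.117
vertex -3.154 2.498 1.182
vertex -2.937 2.21 0.618
endloop
endfacet
facet normal -0.016 0.888 -0.460
outer loop
vertex -3.18 3.919 0.447
vertex -2.963 3.63 -0.118
vertex -3.594 3.725 0.087
endloop
endfacet
facet normal -0.703 0.317 0.637
outer loop
vertex -3.18 3.919 0.447
vertex -3.594 3.725 0.087
vertex -3.154 2.498 1.182
endloop
endfacet
facet normal -0.703 0.317 0.637
outer loop
vertex -3.154 2.498 1.182
vertex -3.594 3.725 0.087
vertex -3.568 2.304 0.822
endloop
endfacet
facet normal 0.016 -0.888 0.460
outer loop
vertex -3.154 2.498 1.182
vertex -3.568 2.304 0.822
vertex -2.937 2.21 0.618
endloop
endfacet
facet normal -0.016 0.888 -0.460
outer loop
vertex -3.594 3.725 0.087
vertex -2.963 3.63 -0.118
vertex -3.532 3.46 -0.427
endloop
endfacet
facet normal -0.994 -0.063 -0.087
outer loop
vertex -3.594 3.725 0.087
vertex -3.532 3.46 -0.427
vertex -3.568 2.304 0.822
endloop
endfacet
facet normal -0.994 -0.062 -0.086
outer loop
vertex -3.568 2.304 0.822
vertex -3.532 3.46 -0.427
vertex -3.507 2.039 0.308
endloop
endfacet
facet normal 0.016 -0.888 0.460
outer loop
vertex -3.568 2.304 0.822
vertex -3.507 2.039 0.308
vertex -2.937 2.21 0.618
endloop
endfacet
facet normal -0.016 0.888 -0.459
outer loop
vertex -3.532 3.46 -0.427
vertex -2.963 3.63 -0.118
vertex -3.042 3.324 -0.708
endloop
endfacet
facet normal -0.537 -0.395 -0.745
outer loop
vertex -3.532 3.46 -0.427
vertex -3.042 3.324 -0.708
vertex -3.507 2.039 0.308
endloop
endfacet
facet normal -0.537 -0.395 -0.745
outer loop
vertex -3.507 2.039 0.308
vertex -3.042 3.324 -0.708
vertex -3.017 1.903 0.027
endloop
endfacet
facet normal 0.017 -0.888 0.459
outer loop
vertex -3.507 2.039 0.308
vertex -3.017 1.903 0.027
vertex -2.937 2.21 0.618
endloop
endfacet
facet normal -0.016 0.888 -0.459
outer loop
vertex -3.042 3.324 -0.708
vertex -2.963 3.63 -0.118
vertex -2.492 3.418 -0.545
endloop
endfacet
facet normal 0.323 -0.430 -0.843
outer loop
vertex -3.042 3.324 -0.708
vertex -2.492 3.418 -0.545
vertex -3.017 1.903 0.027
endloop
endfacet
facet normal 0.325 -0.430 -0.842
outer loop
vertex -3.017 1.903 0.027
vertex -2.492 3.418 -0.545
vertex -2.467 1.997 0.191
endloop
endfacet
facet normal 0.015 -0.888 0.459
outer loop
vertex -3.017 1.903 0.027
vertex -2.467 1.997 0.191
vertex -2.937 2.21 0.618
endloop
endfacet
facet normal -0.592 0.501 0.631
outer loop
vertex 1.271 -3.068 -0.689
vertex 2.151 -1.838 -0.839
vertex 0.537 -2.666 -1.697
endloop
endfacet
facet normal -0.579 -0.809 0.099
outer loop
vertex 1.029 -3.082 -2.221
vertex 1.271 -3.068 -0.689
vertex 0.537 -2.666 -1.697
endloop
endfacet
facet normal -0.592 0.501 0.631
outer loop
vertex 0.537 -2.666 -1.697
vertex 2.151 -1.838 -0.839
vertex 1.417 -1.436 -1.847
endloop
endfacet
facet normal -0.560 0.307 -0.770
outer loop
vertex 1.417 -1.436 -1.847
vertex 1.029 -3.082 -2.221
vertex 0.537 -2.666 -1.697
endloop
endfacet
facet normal 0.560 -0.307 0.770
outer loop
vertex 1.271 -3.068 -0.689
vertex 2.643 -2.254 -1.363
vertex 2.151 -1.838 -0.839
endloop
endfacet
facet normal -0.579 -0.809 0.099
outer loop
vertex 1.763 -3.484 -1.213
vertex 1.271 -3.068 -0.689
vertex 1.029 -3.082 -2.221
endloop
endfacet
facet normal 0.560 -0.307 0.770
outer loop
vertex 1.763 -3.484 -1.213
vertex 2.643 -2.254 -1.363
vertex 1.271 -3.068 -0.689
endloop
endfacet
facet normal 0.579 0.809 -0.099
outer loop
vertex 2.151 -1.838 -0.839
vertex 2.643 -2.254 -1.363
vertex 1.417 -1.436 -1.847
endloop
endfacet
facet normal -0.560 0.307 -0.770
outer loop
vertex 1.909 -1.852 -2.371
vertex 1.029 -3.082 -2.221
vertex 1.417 -1.436 -1.847
endloop
endfacet
facet normal 0.579 0.809 -0.099
outer loop
vertex 1.417 -1.436 -1.847
vertex 2.643 -2.254 -1.363
vertex 1.909 -1.852 -2.371
endloop
endfacet
facet normal 0.592 -0.501 -0.631
outer loop
vertex 1.909 -1.852 -2.371
vertex 1.763 -3.484 -1.213
vertex 1.029 -3.082 -2.221
endloop
endfacet
facet normal 0.592 -0.501 -0.631
outer loop
vertex 2.643 -2.254 -1.363
vertex 1.763 -3.484 -1.213
vertex 1.909 -1.852 -2.371
endloop
endfacet

endsolid


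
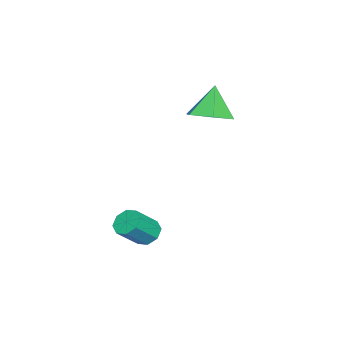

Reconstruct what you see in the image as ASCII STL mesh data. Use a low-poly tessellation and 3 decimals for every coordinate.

solid 
facet normal -0.602 0.414 -0.683
outer loop
vertex 3.72 2.235 -3.556
vertex 3.389 2.499 -3.104
vertex 3.883 2.665 -3.439
endloop
endfacet
facet normal 0.720 -0.086 -0.688
outer loop
vertex 3.72 2.235 -3.556
vertex 3.883 2.665 -3.439
vertex 4.503 1.696 -2.669
endloop
endfacet
facet normal 0.721 -0.085 -0.687
outer loop
vertex 4.503 1.696 -2.669
vertex 3.883 2.665 -3.439
vertex 4.666 2.126 -2.551
endloop
endfacet
facet normal 0.601 -0.415 0.683
outer loop
vertex 4.503 1.696 -2.669
vertex 4.666 2.126 -2.551
vertex 4.171 1.961 -2.216
endloop
endfacet
facet normal -0.602 0.415 -0.682
outer loop
vertex 3.883 2.665 -3.439
vertex 3.389 2.499 -3.104
vertex 3.757 2.998 -3.125
endloop
endfacet
facet normal 0.753 0.579 -0.312
outer loop
vertex 3.883 2.665 -3.439
vertex 3.757 2.998 -3.125
vertex 4.666 2.126 -2.551
endloop
endfacet
facet normal 0.753 0.580 -0.311
outer loop
vertex 4.666 2.126 -2.551
vertex 3.757 2.998 -3.125
vertex 4.539 2.459 -2.238
endloop
endfacet
facet normal 0.601 -0.414 0.684
outer loop
vertex 4.666 2.126 -2.551
vertex 4.539 2.459 -2.238
vertex 4.171 1.961 -2.216
endloop
endfacet
facet normal -0.601 0.415 -0.683
outer loop
vertex 3.757 2.998 -3.125
vertex 3.389 2.499 -3.104
vertex 3.415 3.039 -2.799
endloop
endfacet
facet normal 0.344 0.906 0.247
outer loop
vertex 3.757 2.998 -3.125
vertex 3.415 3.039 -2.799
vertex 4.539 2.459 -2.238
endloop
endfacet
facet normal 0.344 0.906 0.247
outer loop
vertex 4.539 2.459 -2.238
vertex 3.415 3.039 -2.799
vertex 4.197 2.5 -1.912
endloop
endfacet
facet normal 0.601 -0.414 0.683
outer loop
vertex 4.539 2.459 -2.238
vertex 4.197 2.5 -1.912
vertex 4.171 1.961 -2.216
endloop
endfacet
facet normal -0.601 0.415 -0.683
outer loop
vertex 3.415 3.039 -2.799
vertex 3.389 2.499 -3.104
vertex 3.057 2.764 -2.651
endloop
endfacet
facet normal -0.266 0.702 0.661
outer loop
vertex 3.415 3.039 -2.799
vertex 3.057 2.764 -2.651
vertex 4.197 2.5 -1.912
endloop
endfacet
facet normal -0.266 0.701 0.661
outer loop
vertex 4.197 2.5 -1.912
vertex 3.057 2.764 -2.651
vertex 3.84 2.225 -1.764
endloop
endfacet
facet normal 0.602 -0.414 0.683
outer loop
vertex 4.197 2.5 -1.912
vertex 3.84 2.225 -1.764
vertex 4.171 1.961 -2.216
endloop
endfacet
facet normal -0.601 0.415 -0.683
outer loop
vertex 3.057 2.764 -2.651
vertex 3.389 2.499 -3.104
vertex 2.894 2.334 -2.769
endloop
endfacet
facet normal -0.721 0.085 0.688
outer loop
vertex 3.057 2.764 -2.651
vertex 2.894 2.334 -2.769
vertex 3.84 2.225 -1.764
endloop
endfacet
facet normal -0.721 0.086 0.688
outer loop
vertex 3.84 2.225 -1.764
vertex 2.894 2.334 -2.769
vertex 3.677 1.795 -1.881
endloop
endfacet
facet normal 0.602 -0.414 0.683
outer loop
vertex 3.84 2.225 -1.764
vertex 3.677 1.795 -1.881
vertex 4.171 1.961 -2.216
endloop
endfacet
facet normal -0.601 0.414 -0.684
outer loop
vertex 2.894 2.334 -2.769
vertex 3.389 2.499 -3.104
vertex 3.021 2.001 -3.082
endloop
endfacet
facet normal -0.753 -0.580 0.312
outer loop
vertex 2.894 2.334 -2.769
vertex 3.021 2.001 -3.082
vertex 3.677 1.795 -1.881
endloop
endfacet
facet normal -0.753 -0.579 0.312
outer loop
vertex 3.677 1.795 -1.881
vertex 3.021 2.001 -3.082
vertex 3.803 1.462 -2.195
endloop
endfacet
facet normal 0.602 -0.415 0.682
outer loop
vertex 3.677 1.795 -1.881
vertex 3.803 1.462 -2.195
vertex 4.171 1.961 -2.216
endloop
endfacet
facet normal -0.601 0.414 -0.683
outer loop
vertex 3.021 2.001 -3.082
vertex 3.389 2.499 -3.104
vertex 3.363 1.96 -3.408
endloop
endfacet
facet normal -0.344 -0.906 -0.247
outer loop
vertex 3.021 2.001 -3.082
vertex 3.363 1.96 -3.408
vertex 3.803 1.462 -2.195
endloop
endfacet
facet normal -0.344 -0.906 -0.247
outer loop
vertex 3.803 1.462 -2.195
vertex 3.363 1.96 -3.408
vertex 4.145 1.421 -2.521
endloop
endfacet
facet normal 0.601 -0.415 0.683
outer loop
vertex 3.803 1.462 -2.195
vertex 4.145 1.421 -2.521
vertex 4.171 1.961 -2.216
endloop
endfacet
facet normal -0.602 0.414 -0.683
outer loop
vertex 3.363 1.96 -3.408
vertex 3.389 2.499 -3.104
vertex 3.72 2.235 -3.556
endloop
endfacet
facet normal 0.266 -0.701 -0.661
outer loop
vertex 3.363 1.96 -3.408
vertex 3.72 2.235 -3.556
vertex 4.145 1.421 -2.521
endloop
endfacet
facet normal 0.266 -0.702 -0.661
outer loop
vertex 4.145 1.421 -2.521
vertex 3.72 2.235 -3.556
vertex 4.503 1.696 -2.669
endloop
endfacet
facet normal 0.601 -0.415 0.683
outer loop
vertex 4.145 1.421 -2.521
vertex 4.503 1.696 -2.669
vertex 4.171 1.961 -2.216
endloop
endfacet
facet normal 0.421 0.002 -0.907
outer loop
vertex 0.209 4.011 1.622
vertex -0.61 3.632 1.241
vertex -0.499 4.604 1.295
endloop
endfacet
facet normal 0.273 0.694 0.666
outer loop
vertex 0.209 4.011 1.622
vertex -0.499 4.604 1.295
vertex -1.25 3.628 2.619
endloop
endfacet
facet normal 0.422 0.002 -0.907
outer loop
vertex -0.499 4.604 1.295
vertex -0.61 3.632 1.241
vertex -1.318 4.224 0.913
endloop
endfacet
facet normal -0.513 0.804 0.301
outer loop
vertex -0.499 4.604 1.295
vertex -1.318 4.224 0.913
vertex -1.25 3.628 2.619
endloop
endfacet
facet normal 0.422 0.002 -0.907
outer loop
vertex -1.318 4.224 0.913
vertex -0.61 3.632 1.241
vertex -1.429 3.252 0.859
endloop
endfacet
facet normal -0.991 0.109 0.078
outer loop
vertex -1.318 4.224 0.913
vertex -1.429 3.252 0.859
vertex -1.25 3.628 2.619
endloop
endfacet
facet normal 0.422 0.003 -0.907
outer loop
vertex -1.429 3.252 0.859
vertex -0.61 3.632 1.241
vertex -0.72 2.66 1.187
endloop
endfacet
facet normal -0.683 -0.697 0.218
outer loop
vertex -1.429 3.252 0.859
vertex -0.72 2.66 1.187
vertex -1.25 3.628 2.619
endloop
endfacet
facet normal 0.421 0.003 -0.907
outer loop
vertex -0.72 2.66 1.187
vertex -0.61 3.632 1.241
vertex 0.099 3.039 1.568
endloop
endfacet
facet normal 0.102 -0.806 0.583
outer loop
vertex -0.72 2.66 1.187
vertex 0.099 3.039 1.568
vertex -1.25 3.628 2.619
endloop
endfacet
facet normal 0.421 0.003 -0.907
outer loop
vertex 0.099 3.039 1.568
vertex -0.61 3.632 1.241
vertex 0.209 4.011 1.622
endloop
endfacet
facet normal 0.580 -0.111 0.807
outer loop
vertex 0.099 3.039 1.568
vertex 0.209 4.011 1.622
vertex -1.25 3.628 2.619
endloop
endfacet

endsolid


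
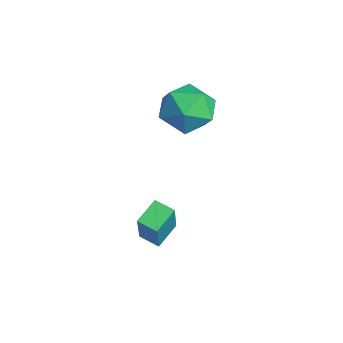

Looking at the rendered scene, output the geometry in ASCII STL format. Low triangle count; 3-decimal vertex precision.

solid 
facet normal -0.515 0.761 0.395
outer loop
vertex 1.866 -1.062 -1.546
vertex 2.507 -0.524 -1.746
vertex 1.041 -0.721 -3.28
endloop
endfacet
facet normal -0.746 -0.625 0.232
outer loop
vertex 1.633 -1.596 -3.734
vertex 1.866 -1.062 -1.546
vertex 1.041 -0.721 -3.28
endloop
endfacet
facet normal -0.516 0.760 0.395
outer loop
vertex 1.041 -0.721 -3.28
vertex 2.507 -0.524 -1.746
vertex 1.681 -0.183 -3.479
endloop
endfacet
facet normal -0.423 0.175 -0.889
outer loop
vertex 1.681 -0.183 -3.479
vertex 1.633 -1.596 -3.734
vertex 1.041 -0.721 -3.28
endloop
endfacet
facet normal 0.424 -0.174 0.889
outer loop
vertex 1.866 -1.062 -1.546
vertex 3.099 -1.399 -2.2
vertex 2.507 -0.524 -1.746
endloop
endfacet
facet normal -0.745 -0.625 0.232
outer loop
vertex 2.459 -1.937 -2.001
vertex 1.866 -1.062 -1.546
vertex 1.633 -1.596 -3.734
endloop
endfacet
facet normal 0.424 -0.175 0.889
outer loop
vertex 2.459 -1.937 -2.001
vertex 3.099 -1.399 -2.2
vertex 1.866 -1.062 -1.546
endloop
endfacet
facet normal 0.745 0.625 -0.232
outer loop
vertex 2.507 -0.524 -1.746
vertex 3.099 -1.399 -2.2
vertex 1.681 -0.183 -3.479
endloop
endfacet
facet normal -0.424 0.175 -0.889
outer loop
vertex 2.274 -1.058 -3.934
vertex 1.633 -1.596 -3.734
vertex 1.681 -0.183 -3.479
endloop
endfacet
facet normal 0.745 0.625 -0.232
outer loop
vertex 1.681 -0.183 -3.479
vertex 3.099 -1.399 -2.2
vertex 2.274 -1.058 -3.934
endloop
endfacet
facet normal 0.515 -0.761 -0.395
outer loop
vertex 2.274 -1.058 -3.934
vertex 2.459 -1.937 -2.001
vertex 1.633 -1.596 -3.734
endloop
endfacet
facet normal 0.516 -0.760 -0.395
outer loop
vertex 3.099 -1.399 -2.2
vertex 2.459 -1.937 -2.001
vertex 2.274 -1.058 -3.934
endloop
endfacet
facet normal -0.324 0.807 -0.494
outer loop
vertex -0.369 1.645 0.266
vertex -1.491 1.485 0.742
vertex -0.666 2.179 1.334
endloop
endfacet
facet normal 0.367 0.869 -0.332
outer loop
vertex -0.369 1.645 0.266
vertex -0.666 2.179 1.334
vertex 0.439 1.658 1.194
endloop
endfacet
facet normal 0.713 0.318 -0.625
outer loop
vertex -0.369 1.645 0.266
vertex 0.439 1.658 1.194
vertex 0.297 0.642 0.516
endloop
endfacet
facet normal 0.234 -0.086 -0.968
outer loop
vertex -0.369 1.645 0.266
vertex 0.297 0.642 0.516
vertex -0.896 0.534 0.237
endloop
endfacet
facet normal -0.407 0.216 -0.887
outer loop
vertex -0.369 1.645 0.266
vertex -0.896 0.534 0.237
vertex -1.491 1.485 0.742
endloop
endfacet
facet normal 0.434 0.819 0.376
outer loop
vertex 0.439 1.658 1.194
vertex -0.666 2.179 1.334
vertex -0.184 1.506 2.243
endloop
endfacet
facet normal -0.687 0.718 0.115
outer loop
vertex -0.666 2.179 1.334
vertex -1.491 1.485 0.742
vertex -1.377 1.398 1.964
endloop
endfacet
facet normal -0.820 -0.236 -0.521
outer loop
vertex -1.491 1.485 0.742
vertex -0.896 0.534 0.237
vertex -1.519 0.382 1.286
endloop
endfacet
facet normal 0.218 -0.725 -0.653
outer loop
vertex -0.896 0.534 0.237
vertex 0.297 0.642 0.516
vertex -0.414 -0.139 1.146
endloop
endfacet
facet normal 0.992 -0.073 -0.098
outer loop
vertex 0.297 0.642 0.516
vertex 0.439 1.658 1.194
vertex 0.411 0.555 1.738
endloop
endfacet
facet normal -0.234 0.086 0.968
outer loop
vertex -0.711 0.395 2.214
vertex -0.184 1.506 2.243
vertex -1.377 1.398 1.964
endloop
endfacet
facet normal -0.713 -0.318 0.625
outer loop
vertex -0.711 0.395 2.214
vertex -1.377 1.398 1.964
vertex -1.519 0.382 1.286
endloop
endfacet
facet normal -0.367 -0.869 0.332
outer loop
vertex -0.711 0.395 2.214
vertex -1.519 0.382 1.286
vertex -0.414 -0.139 1.146
endloop
endfacet
facet normal 0.324 -0.807 0.494
outer loop
vertex -0.711 0.395 2.214
vertex -0.414 -0.139 1.146
vertex 0.411 0.555 1.738
endloop
endfacet
facet normal 0.407 -0.216 0.887
outer loop
vertex -0.711 0.395 2.214
vertex 0.411 0.555 1.738
vertex -0.184 1.506 2.243
endloop
endfacet
facet normal -0.218 0.725 0.653
outer loop
vertex -1.377 1.398 1.964
vertex -0.184 1.506 2.243
vertex -0.666 2.179 1.334
endloop
endfacet
facet normal -0.992 0.073 0.098
outer loop
vertex -1.519 0.382 1.286
vertex -1.377 1.398 1.964
vertex -1.491 1.485 0.742
endloop
endfacet
facet normal -0.434 -0.819 -0.376
outer loop
vertex -0.414 -0.139 1.146
vertex -1.519 0.382 1.286
vertex -0.896 0.534 0.237
endloop
endfacet
facet normal 0.687 -0.718 -0.115
outer loop
vertex 0.411 0.555 1.738
vertex -0.414 -0.139 1.146
vertex 0.297 0.642 0.516
endloop
endfacet
facet normal 0.820 0.236 0.521
outer loop
vertex -0.184 1.506 2.243
vertex 0.411 0.555 1.738
vertex 0.439 1.658 1.194
endloop
endfacet

endsolid


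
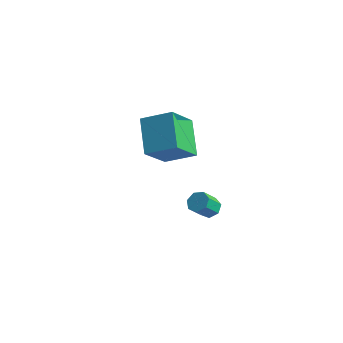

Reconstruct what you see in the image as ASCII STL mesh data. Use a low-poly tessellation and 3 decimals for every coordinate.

solid 
facet normal -0.828 -0.378 -0.414
outer loop
vertex -5.095 0.205 3.912
vertex -5.076 1.605 2.598
vertex -3.996 -0.914 2.736
endloop
endfacet
facet normal -0.010 -0.729 0.684
outer loop
vertex -2.704 -0.325 3.382
vertex -5.095 0.205 3.912
vertex -3.996 -0.914 2.736
endloop
endfacet
facet normal -0.828 -0.378 -0.414
outer loop
vertex -3.996 -0.914 2.736
vertex -5.076 1.605 2.598
vertex -3.977 0.486 1.422
endloop
endfacet
facet normal 0.560 -0.571 -0.600
outer loop
vertex -3.977 0.486 1.422
vertex -2.704 -0.325 3.382
vertex -3.996 -0.914 2.736
endloop
endfacet
facet normal -0.560 0.571 0.600
outer loop
vertex -5.095 0.205 3.912
vertex -3.784 2.194 3.244
vertex -5.076 1.605 2.598
endloop
endfacet
facet normal -0.010 -0.729 0.684
outer loop
vertex -3.803 0.794 4.558
vertex -5.095 0.205 3.912
vertex -2.704 -0.325 3.382
endloop
endfacet
facet normal -0.560 0.571 0.600
outer loop
vertex -3.803 0.794 4.558
vertex -3.784 2.194 3.244
vertex -5.095 0.205 3.912
endloop
endfacet
facet normal 0.010 0.729 -0.684
outer loop
vertex -5.076 1.605 2.598
vertex -3.784 2.194 3.244
vertex -3.977 0.486 1.422
endloop
endfacet
facet normal 0.560 -0.571 -0.600
outer loop
vertex -2.685 1.075 2.068
vertex -2.704 -0.325 3.382
vertex -3.977 0.486 1.422
endloop
endfacet
facet normal 0.010 0.729 -0.684
outer loop
vertex -3.977 0.486 1.422
vertex -3.784 2.194 3.244
vertex -2.685 1.075 2.068
endloop
endfacet
facet normal 0.828 0.378 0.414
outer loop
vertex -2.685 1.075 2.068
vertex -3.803 0.794 4.558
vertex -2.704 -0.325 3.382
endloop
endfacet
facet normal 0.828 0.378 0.414
outer loop
vertex -3.784 2.194 3.244
vertex -3.803 0.794 4.558
vertex -2.685 1.075 2.068
endloop
endfacet
facet normal 0.141 0.668 -0.731
outer loop
vertex -2.682 2.014 -2.694
vertex -2.933 2.423 -2.369
vertex -2.373 2.276 -2.395
endloop
endfacet
facet normal 0.777 -0.532 -0.336
outer loop
vertex -2.682 2.014 -2.694
vertex -2.373 2.276 -2.395
vertex -2.835 1.287 -1.896
endloop
endfacet
facet normal 0.777 -0.532 -0.335
outer loop
vertex -2.835 1.287 -1.896
vertex -2.373 2.276 -2.395
vertex -2.526 1.55 -1.597
endloop
endfacet
facet normal -0.141 -0.667 0.732
outer loop
vertex -2.835 1.287 -1.896
vertex -2.526 1.55 -1.597
vertex -3.087 1.697 -1.571
endloop
endfacet
facet normal 0.141 0.667 -0.732
outer loop
vertex -2.373 2.276 -2.395
vertex -2.933 2.423 -2.369
vertex -2.486 2.649 -2.077
endloop
endfacet
facet normal 0.964 0.076 0.254
outer loop
vertex -2.373 2.276 -2.395
vertex -2.486 2.649 -2.077
vertex -2.526 1.55 -1.597
endloop
endfacet
facet normal 0.964 0.076 0.254
outer loop
vertex -2.526 1.55 -1.597
vertex -2.486 2.649 -2.077
vertex -2.639 1.923 -1.279
endloop
endfacet
facet normal -0.141 -0.667 0.732
outer loop
vertex -2.526 1.55 -1.597
vertex -2.639 1.923 -1.279
vertex -3.087 1.697 -1.571
endloop
endfacet
facet normal 0.141 0.666 -0.732
outer loop
vertex -2.486 2.649 -2.077
vertex -2.933 2.423 -2.369
vertex -2.936 2.852 -1.979
endloop
endfacet
facet normal 0.425 0.627 0.652
outer loop
vertex -2.486 2.649 -2.077
vertex -2.936 2.852 -1.979
vertex -2.639 1.923 -1.279
endloop
endfacet
facet normal 0.425 0.627 0.652
outer loop
vertex -2.639 1.923 -1.279
vertex -2.936 2.852 -1.979
vertex -3.089 2.126 -1.181
endloop
endfacet
facet normal -0.141 -0.666 0.732
outer loop
vertex -2.639 1.923 -1.279
vertex -3.089 2.126 -1.181
vertex -3.087 1.697 -1.571
endloop
endfacet
facet normal 0.140 0.667 -0.732
outer loop
vertex -2.936 2.852 -1.979
vertex -2.933 2.423 -2.369
vertex -3.384 2.732 -2.174
endloop
endfacet
facet normal -0.433 0.707 0.560
outer loop
vertex -2.936 2.852 -1.979
vertex -3.384 2.732 -2.174
vertex -3.089 2.126 -1.181
endloop
endfacet
facet normal -0.433 0.707 0.560
outer loop
vertex -3.089 2.126 -1.181
vertex -3.384 2.732 -2.174
vertex -3.537 2.006 -1.376
endloop
endfacet
facet normal -0.140 -0.666 0.732
outer loop
vertex -3.089 2.126 -1.181
vertex -3.537 2.006 -1.376
vertex -3.087 1.697 -1.571
endloop
endfacet
facet normal 0.140 0.667 -0.732
outer loop
vertex -3.384 2.732 -2.174
vertex -2.933 2.423 -2.369
vertex -3.492 2.379 -2.516
endloop
endfacet
facet normal -0.967 0.253 0.044
outer loop
vertex -3.384 2.732 -2.174
vertex -3.492 2.379 -2.516
vertex -3.537 2.006 -1.376
endloop
endfacet
facet normal -0.966 0.254 0.045
outer loop
vertex -3.537 2.006 -1.376
vertex -3.492 2.379 -2.516
vertex -3.646 1.653 -1.719
endloop
endfacet
facet normal -0.141 -0.667 0.731
outer loop
vertex -3.537 2.006 -1.376
vertex -3.646 1.653 -1.719
vertex -3.087 1.697 -1.571
endloop
endfacet
facet normal 0.140 0.668 -0.731
outer loop
vertex -3.492 2.379 -2.516
vertex -2.933 2.423 -2.369
vertex -3.18 2.06 -2.748
endloop
endfacet
facet normal -0.772 -0.389 -0.503
outer loop
vertex -3.492 2.379 -2.516
vertex -3.18 2.06 -2.748
vertex -3.646 1.653 -1.719
endloop
endfacet
facet normal -0.771 -0.390 -0.503
outer loop
vertex -3.646 1.653 -1.719
vertex -3.18 2.06 -2.748
vertex -3.333 1.333 -1.95
endloop
endfacet
facet normal -0.141 -0.667 0.732
outer loop
vertex -3.646 1.653 -1.719
vertex -3.333 1.333 -1.95
vertex -3.087 1.697 -1.571
endloop
endfacet
facet normal 0.141 0.667 -0.731
outer loop
vertex -3.18 2.06 -2.748
vertex -2.933 2.423 -2.369
vertex -2.682 2.014 -2.694
endloop
endfacet
facet normal 0.005 -0.740 -0.673
outer loop
vertex -3.18 2.06 -2.748
vertex -2.682 2.014 -2.694
vertex -3.333 1.333 -1.95
endloop
endfacet
facet normal 0.005 -0.740 -0.673
outer loop
vertex -3.333 1.333 -1.95
vertex -2.682 2.014 -2.694
vertex -2.835 1.287 -1.896
endloop
endfacet
facet normal -0.141 -0.667 0.732
outer loop
vertex -3.333 1.333 -1.95
vertex -2.835 1.287 -1.896
vertex -3.087 1.697 -1.571
endloop
endfacet

endsolid


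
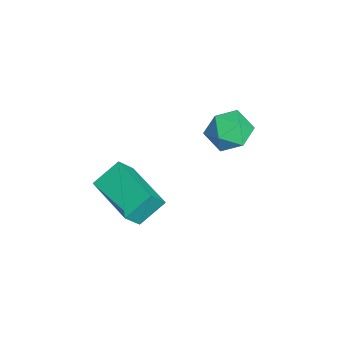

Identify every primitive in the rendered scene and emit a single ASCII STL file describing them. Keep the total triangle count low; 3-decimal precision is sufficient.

solid 
facet normal -0.389 0.478 -0.787
outer loop
vertex -0.336 -0.102 1.55
vertex 1.365 0.882 1.308
vertex 0.07 -0.985 0.813
endloop
endfacet
facet normal -0.859 -0.497 0.123
outer loop
vertex 0.475 -1.482 1.632
vertex -0.336 -0.102 1.55
vertex 0.07 -0.985 0.813
endloop
endfacet
facet normal -0.389 0.478 -0.787
outer loop
vertex 0.07 -0.985 0.813
vertex 1.365 0.882 1.308
vertex 1.771 -0.001 0.571
endloop
endfacet
facet normal 0.333 -0.724 -0.604
outer loop
vertex 1.771 -0.001 0.571
vertex 0.475 -1.482 1.632
vertex 0.07 -0.985 0.813
endloop
endfacet
facet normal -0.333 0.724 0.604
outer loop
vertex -0.336 -0.102 1.55
vertex 1.77 0.385 2.127
vertex 1.365 0.882 1.308
endloop
endfacet
facet normal -0.859 -0.497 0.123
outer loop
vertex 0.069 -0.599 2.369
vertex -0.336 -0.102 1.55
vertex 0.475 -1.482 1.632
endloop
endfacet
facet normal -0.333 0.724 0.604
outer loop
vertex 0.069 -0.599 2.369
vertex 1.77 0.385 2.127
vertex -0.336 -0.102 1.55
endloop
endfacet
facet normal 0.859 0.497 -0.123
outer loop
vertex 1.365 0.882 1.308
vertex 1.77 0.385 2.127
vertex 1.771 -0.001 0.571
endloop
endfacet
facet normal 0.333 -0.724 -0.604
outer loop
vertex 2.176 -0.498 1.39
vertex 0.475 -1.482 1.632
vertex 1.771 -0.001 0.571
endloop
endfacet
facet normal 0.859 0.497 -0.123
outer loop
vertex 1.771 -0.001 0.571
vertex 1.77 0.385 2.127
vertex 2.176 -0.498 1.39
endloop
endfacet
facet normal 0.389 -0.478 0.787
outer loop
vertex 2.176 -0.498 1.39
vertex 0.069 -0.599 2.369
vertex 0.475 -1.482 1.632
endloop
endfacet
facet normal 0.389 -0.478 0.787
outer loop
vertex 1.77 0.385 2.127
vertex 0.069 -0.599 2.369
vertex 2.176 -0.498 1.39
endloop
endfacet
facet normal -0.605 0.775 0.185
outer loop
vertex -1.869 4.156 2.033
vertex -2.583 3.691 1.647
vertex -2.41 3.607 2.563
endloop
endfacet
facet normal -0.085 0.734 0.673
outer loop
vertex -1.869 4.156 2.033
vertex -2.41 3.607 2.563
vertex -1.482 3.605 2.683
endloop
endfacet
facet normal 0.541 0.772 0.332
outer loop
vertex -1.869 4.156 2.033
vertex -1.482 3.605 2.683
vertex -1.082 3.687 1.841
endloop
endfacet
facet normal 0.409 0.836 -0.365
outer loop
vertex -1.869 4.156 2.033
vertex -1.082 3.687 1.841
vertex -1.762 3.741 1.201
endloop
endfacet
facet normal -0.299 0.838 -0.456
outer loop
vertex -1.869 4.156 2.033
vertex -1.762 3.741 1.201
vertex -2.583 3.691 1.647
endloop
endfacet
facet normal -0.127 0.095 0.987
outer loop
vertex -1.482 3.605 2.683
vertex -2.41 3.607 2.563
vertex -1.958 2.799 2.699
endloop
endfacet
facet normal -0.967 0.161 0.197
outer loop
vertex -2.41 3.607 2.563
vertex -2.583 3.691 1.647
vertex -2.638 2.853 2.059
endloop
endfacet
facet normal -0.473 0.263 -0.841
outer loop
vertex -2.583 3.691 1.647
vertex -1.762 3.741 1.201
vertex -2.238 2.935 1.217
endloop
endfacet
facet normal 0.673 0.260 -0.693
outer loop
vertex -1.762 3.741 1.201
vertex -1.082 3.687 1.841
vertex -1.31 2.933 1.337
endloop
endfacet
facet normal 0.886 0.156 0.436
outer loop
vertex -1.082 3.687 1.841
vertex -1.482 3.605 2.683
vertex -1.137 2.849 2.253
endloop
endfacet
facet normal -0.409 -0.836 0.365
outer loop
vertex -1.851 2.384 1.867
vertex -1.958 2.799 2.699
vertex -2.638 2.853 2.059
endloop
endfacet
facet normal -0.541 -0.772 -0.332
outer loop
vertex -1.851 2.384 1.867
vertex -2.638 2.853 2.059
vertex -2.238 2.935 1.217
endloop
endfacet
facet normal 0.085 -0.734 -0.673
outer loop
vertex -1.851 2.384 1.867
vertex -2.238 2.935 1.217
vertex -1.31 2.933 1.337
endloop
endfacet
facet normal 0.605 -0.775 -0.185
outer loop
vertex -1.851 2.384 1.867
vertex -1.31 2.933 1.337
vertex -1.137 2.849 2.253
endloop
endfacet
facet normal 0.299 -0.838 0.456
outer loop
vertex -1.851 2.384 1.867
vertex -1.137 2.849 2.253
vertex -1.958 2.799 2.699
endloop
endfacet
facet normal -0.673 -0.260 0.693
outer loop
vertex -2.638 2.853 2.059
vertex -1.958 2.799 2.699
vertex -2.41 3.607 2.563
endloop
endfacet
facet normal -0.886 -0.156 -0.436
outer loop
vertex -2.238 2.935 1.217
vertex -2.638 2.853 2.059
vertex -2.583 3.691 1.647
endloop
endfacet
facet normal 0.127 -0.095 -0.987
outer loop
vertex -1.31 2.933 1.337
vertex -2.238 2.935 1.217
vertex -1.762 3.741 1.201
endloop
endfacet
facet normal 0.967 -0.161 -0.197
outer loop
vertex -1.137 2.849 2.253
vertex -1.31 2.933 1.337
vertex -1.082 3.687 1.841
endloop
endfacet
facet normal 0.473 -0.263 0.841
outer loop
vertex -1.958 2.799 2.699
vertex -1.137 2.849 2.253
vertex -1.482 3.605 2.683
endloop
endfacet

endsolid


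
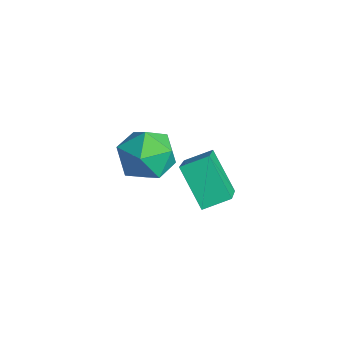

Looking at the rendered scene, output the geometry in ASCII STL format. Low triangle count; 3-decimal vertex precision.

solid 
facet normal -0.813 0.581 0.052
outer loop
vertex 1.362 -0.352 2.821
vertex 1.072 -0.836 3.695
vertex 1.679 0.009 3.745
endloop
endfacet
facet normal -0.274 0.924 -0.267
outer loop
vertex 1.362 -0.352 2.821
vertex 1.679 0.009 3.745
vertex 2.343 -0.026 2.944
endloop
endfacet
facet normal -0.076 0.543 -0.836
outer loop
vertex 1.362 -0.352 2.821
vertex 2.343 -0.026 2.944
vertex 2.147 -0.891 2.4
endloop
endfacet
facet normal -0.492 -0.036 -0.870
outer loop
vertex 1.362 -0.352 2.821
vertex 2.147 -0.891 2.4
vertex 1.361 -1.392 2.865
endloop
endfacet
facet normal -0.947 -0.013 -0.321
outer loop
vertex 1.362 -0.352 2.821
vertex 1.361 -1.392 2.865
vertex 1.072 -0.836 3.695
endloop
endfacet
facet normal 0.276 0.943 0.188
outer loop
vertex 2.343 -0.026 2.944
vertex 1.679 0.009 3.745
vertex 2.659 -0.308 3.895
endloop
endfacet
facet normal -0.597 0.387 0.703
outer loop
vertex 1.679 0.009 3.745
vertex 1.072 -0.836 3.695
vertex 1.873 -0.809 4.36
endloop
endfacet
facet normal -0.814 -0.573 0.100
outer loop
vertex 1.072 -0.836 3.695
vertex 1.361 -1.392 2.865
vertex 1.677 -1.674 3.816
endloop
endfacet
facet normal -0.077 -0.611 -0.788
outer loop
vertex 1.361 -1.392 2.865
vertex 2.147 -0.891 2.4
vertex 2.341 -1.709 3.015
endloop
endfacet
facet normal 0.597 0.326 -0.733
outer loop
vertex 2.147 -0.891 2.4
vertex 2.343 -0.026 2.944
vertex 2.948 -0.864 3.065
endloop
endfacet
facet normal 0.492 0.036 0.870
outer loop
vertex 2.658 -1.348 3.939
vertex 2.659 -0.308 3.895
vertex 1.873 -0.809 4.36
endloop
endfacet
facet normal 0.076 -0.543 0.836
outer loop
vertex 2.658 -1.348 3.939
vertex 1.873 -0.809 4.36
vertex 1.677 -1.674 3.816
endloop
endfacet
facet normal 0.274 -0.924 0.267
outer loop
vertex 2.658 -1.348 3.939
vertex 1.677 -1.674 3.816
vertex 2.341 -1.709 3.015
endloop
endfacet
facet normal 0.813 -0.581 -0.052
outer loop
vertex 2.658 -1.348 3.939
vertex 2.341 -1.709 3.015
vertex 2.948 -0.864 3.065
endloop
endfacet
facet normal 0.947 0.013 0.321
outer loop
vertex 2.658 -1.348 3.939
vertex 2.948 -0.864 3.065
vertex 2.659 -0.308 3.895
endloop
endfacet
facet normal 0.077 0.611 0.788
outer loop
vertex 1.873 -0.809 4.36
vertex 2.659 -0.308 3.895
vertex 1.679 0.009 3.745
endloop
endfacet
facet normal -0.597 -0.326 0.733
outer loop
vertex 1.677 -1.674 3.816
vertex 1.873 -0.809 4.36
vertex 1.072 -0.836 3.695
endloop
endfacet
facet normal -0.276 -0.943 -0.188
outer loop
vertex 2.341 -1.709 3.015
vertex 1.677 -1.674 3.816
vertex 1.361 -1.392 2.865
endloop
endfacet
facet normal 0.597 -0.387 -0.703
outer loop
vertex 2.948 -0.864 3.065
vertex 2.341 -1.709 3.015
vertex 2.147 -0.891 2.4
endloop
endfacet
facet normal 0.814 0.573 -0.100
outer loop
vertex 2.659 -0.308 3.895
vertex 2.948 -0.864 3.065
vertex 2.343 -0.026 2.944
endloop
endfacet
facet normal -0.699 -0.110 0.706
outer loop
vertex 1.676 1.446 2.071
vertex 0.197 2.346 0.747
vertex 1.447 0.524 1.7
endloop
endfacet
facet normal 0.679 -0.413 0.607
outer loop
vertex 2.643 0.714 0.493
vertex 1.676 1.446 2.071
vertex 1.447 0.524 1.7
endloop
endfacet
facet normal -0.699 -0.110 0.706
outer loop
vertex 1.447 0.524 1.7
vertex 0.197 2.346 0.747
vertex -0.032 1.424 0.376
endloop
endfacet
facet normal -0.224 -0.904 -0.364
outer loop
vertex -0.032 1.424 0.376
vertex 2.643 0.714 0.493
vertex 1.447 0.524 1.7
endloop
endfacet
facet normal 0.224 0.904 0.364
outer loop
vertex 1.676 1.446 2.071
vertex 1.393 2.536 -0.46
vertex 0.197 2.346 0.747
endloop
endfacet
facet normal 0.679 -0.413 0.607
outer loop
vertex 2.872 1.636 0.864
vertex 1.676 1.446 2.071
vertex 2.643 0.714 0.493
endloop
endfacet
facet normal 0.224 0.904 0.364
outer loop
vertex 2.872 1.636 0.864
vertex 1.393 2.536 -0.46
vertex 1.676 1.446 2.071
endloop
endfacet
facet normal -0.679 0.413 -0.607
outer loop
vertex 0.197 2.346 0.747
vertex 1.393 2.536 -0.46
vertex -0.032 1.424 0.376
endloop
endfacet
facet normal -0.224 -0.904 -0.364
outer loop
vertex 1.164 1.614 -0.831
vertex 2.643 0.714 0.493
vertex -0.032 1.424 0.376
endloop
endfacet
facet normal -0.679 0.413 -0.607
outer loop
vertex -0.032 1.424 0.376
vertex 1.393 2.536 -0.46
vertex 1.164 1.614 -0.831
endloop
endfacet
facet normal 0.699 0.110 -0.706
outer loop
vertex 1.164 1.614 -0.831
vertex 2.872 1.636 0.864
vertex 2.643 0.714 0.493
endloop
endfacet
facet normal 0.699 0.110 -0.706
outer loop
vertex 1.393 2.536 -0.46
vertex 2.872 1.636 0.864
vertex 1.164 1.614 -0.831
endloop
endfacet

endsolid


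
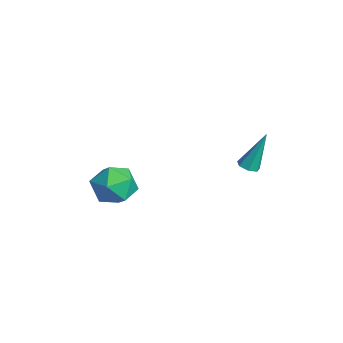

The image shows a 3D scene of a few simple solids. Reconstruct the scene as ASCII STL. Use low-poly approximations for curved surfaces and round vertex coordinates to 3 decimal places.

solid 
facet normal -0.021 -0.383 -0.924
outer loop
vertex -1.3 2.46 -1.175
vertex -1.75 2.241 -1.074
vertex -1.657 2.704 -1.268
endloop
endfacet
facet normal 0.579 0.809 -0.103
outer loop
vertex -1.3 2.46 -1.175
vertex -1.657 2.704 -1.268
vertex -1.71 2.999 0.754
endloop
endfacet
facet normal -0.018 -0.383 -0.923
outer loop
vertex -1.657 2.704 -1.268
vertex -1.75 2.241 -1.074
vertex -2.084 2.599 -1.216
endloop
endfacet
facet normal -0.253 0.956 -0.146
outer loop
vertex -1.657 2.704 -1.268
vertex -2.084 2.599 -1.216
vertex -1.71 2.999 0.754
endloop
endfacet
facet normal -0.019 -0.384 -0.923
outer loop
vertex -2.084 2.599 -1.216
vertex -1.75 2.241 -1.074
vertex -2.259 2.225 -1.057
endloop
endfacet
facet normal -0.890 0.449 0.078
outer loop
vertex -2.084 2.599 -1.216
vertex -2.259 2.225 -1.057
vertex -1.71 2.999 0.754
endloop
endfacet
facet normal -0.019 -0.383 -0.923
outer loop
vertex -2.259 2.225 -1.057
vertex -1.75 2.241 -1.074
vertex -2.05 1.863 -0.911
endloop
endfacet
facet normal -0.854 -0.332 0.401
outer loop
vertex -2.259 2.225 -1.057
vertex -2.05 1.863 -0.911
vertex -1.71 2.999 0.754
endloop
endfacet
facet normal -0.021 -0.382 -0.924
outer loop
vertex -2.05 1.863 -0.911
vertex -1.75 2.241 -1.074
vertex -1.615 1.786 -0.889
endloop
endfacet
facet normal -0.170 -0.797 0.579
outer loop
vertex -2.05 1.863 -0.911
vertex -1.615 1.786 -0.889
vertex -1.71 2.999 0.754
endloop
endfacet
facet normal -0.021 -0.382 -0.924
outer loop
vertex -1.615 1.786 -0.889
vertex -1.75 2.241 -1.074
vertex -1.281 2.051 -1.006
endloop
endfacet
facet normal 0.642 -0.598 0.479
outer loop
vertex -1.615 1.786 -0.889
vertex -1.281 2.051 -1.006
vertex -1.71 2.999 0.754
endloop
endfacet
facet normal -0.021 -0.383 -0.924
outer loop
vertex -1.281 2.051 -1.006
vertex -1.75 2.241 -1.074
vertex -1.3 2.46 -1.175
endloop
endfacet
facet normal 0.978 0.118 0.175
outer loop
vertex -1.281 2.051 -1.006
vertex -1.3 2.46 -1.175
vertex -1.71 2.999 0.754
endloop
endfacet
facet normal -0.631 0.171 0.756
outer loop
vertex -4.232 -2.175 -1.916
vertex -4.748 -3.153 -2.125
vertex -3.881 -3.116 -1.41
endloop
endfacet
facet normal 0.002 0.474 0.880
outer loop
vertex -4.232 -2.175 -1.916
vertex -3.881 -3.116 -1.41
vertex -3.131 -2.379 -1.809
endloop
endfacet
facet normal 0.138 0.928 0.347
outer loop
vertex -4.232 -2.175 -1.916
vertex -3.131 -2.379 -1.809
vertex -3.535 -1.959 -2.772
endloop
endfacet
facet normal -0.413 0.904 -0.108
outer loop
vertex -4.232 -2.175 -1.916
vertex -3.535 -1.959 -2.772
vertex -4.534 -2.438 -2.967
endloop
endfacet
facet normal -0.888 0.437 0.146
outer loop
vertex -4.232 -2.175 -1.916
vertex -4.534 -2.438 -2.967
vertex -4.748 -3.153 -2.125
endloop
endfacet
facet normal 0.499 -0.038 0.866
outer loop
vertex -3.131 -2.379 -1.809
vertex -3.881 -3.116 -1.41
vertex -2.966 -3.482 -1.953
endloop
endfacet
facet normal -0.526 -0.529 0.666
outer loop
vertex -3.881 -3.116 -1.41
vertex -4.748 -3.153 -2.125
vertex -3.965 -3.961 -2.148
endloop
endfacet
facet normal -0.941 -0.099 -0.323
outer loop
vertex -4.748 -3.153 -2.125
vertex -4.534 -2.438 -2.967
vertex -4.369 -3.541 -3.111
endloop
endfacet
facet normal -0.172 0.658 -0.733
outer loop
vertex -4.534 -2.438 -2.967
vertex -3.535 -1.959 -2.772
vertex -3.619 -2.804 -3.51
endloop
endfacet
facet normal 0.718 0.696 0.002
outer loop
vertex -3.535 -1.959 -2.772
vertex -3.131 -2.379 -1.809
vertex -2.752 -2.767 -2.795
endloop
endfacet
facet normal 0.413 -0.904 0.108
outer loop
vertex -3.268 -3.745 -3.004
vertex -2.966 -3.482 -1.953
vertex -3.965 -3.961 -2.148
endloop
endfacet
facet normal -0.138 -0.928 -0.347
outer loop
vertex -3.268 -3.745 -3.004
vertex -3.965 -3.961 -2.148
vertex -4.369 -3.541 -3.111
endloop
endfacet
facet normal -0.002 -0.474 -0.880
outer loop
vertex -3.268 -3.745 -3.004
vertex -4.369 -3.541 -3.111
vertex -3.619 -2.804 -3.51
endloop
endfacet
facet normal 0.631 -0.171 -0.756
outer loop
vertex -3.268 -3.745 -3.004
vertex -3.619 -2.804 -3.51
vertex -2.752 -2.767 -2.795
endloop
endfacet
facet normal 0.888 -0.437 -0.146
outer loop
vertex -3.268 -3.745 -3.004
vertex -2.752 -2.767 -2.795
vertex -2.966 -3.482 -1.953
endloop
endfacet
facet normal 0.172 -0.658 0.733
outer loop
vertex -3.965 -3.961 -2.148
vertex -2.966 -3.482 -1.953
vertex -3.881 -3.116 -1.41
endloop
endfacet
facet normal -0.718 -0.696 -0.002
outer loop
vertex -4.369 -3.541 -3.111
vertex -3.965 -3.961 -2.148
vertex -4.748 -3.153 -2.125
endloop
endfacet
facet normal -0.499 0.038 -0.866
outer loop
vertex -3.619 -2.804 -3.51
vertex -4.369 -3.541 -3.111
vertex -4.534 -2.438 -2.967
endloop
endfacet
facet normal 0.526 0.529 -0.666
outer loop
vertex -2.752 -2.767 -2.795
vertex -3.619 -2.804 -3.51
vertex -3.535 -1.959 -2.772
endloop
endfacet
facet normal 0.941 0.099 0.323
outer loop
vertex -2.966 -3.482 -1.953
vertex -2.752 -2.767 -2.795
vertex -3.131 -2.379 -1.809
endloop
endfacet

endsolid


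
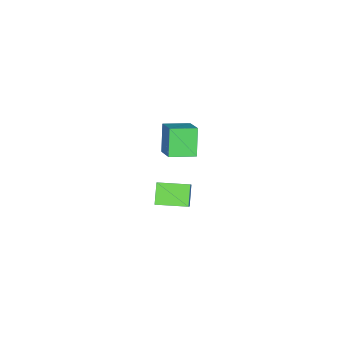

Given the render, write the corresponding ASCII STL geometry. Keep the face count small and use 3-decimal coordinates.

solid 
facet normal -0.652 0.743 -0.152
outer loop
vertex 1.637 -0.058 3.977
vertex 2.511 0.857 4.706
vertex 2.41 0.331 2.561
endloop
endfacet
facet normal -0.599 -0.626 -0.499
outer loop
vertex 3.329 -0.717 2.774
vertex 1.637 -0.058 3.977
vertex 2.41 0.331 2.561
endloop
endfacet
facet normal -0.652 0.743 -0.152
outer loop
vertex 2.41 0.331 2.561
vertex 2.511 0.857 4.706
vertex 3.284 1.246 3.289
endloop
endfacet
facet normal 0.465 0.235 -0.853
outer loop
vertex 3.284 1.246 3.289
vertex 3.329 -0.717 2.774
vertex 2.41 0.331 2.561
endloop
endfacet
facet normal -0.466 -0.235 0.853
outer loop
vertex 1.637 -0.058 3.977
vertex 3.43 -0.191 4.919
vertex 2.511 0.857 4.706
endloop
endfacet
facet normal -0.599 -0.627 -0.499
outer loop
vertex 2.556 -1.106 4.191
vertex 1.637 -0.058 3.977
vertex 3.329 -0.717 2.774
endloop
endfacet
facet normal -0.466 -0.234 0.853
outer loop
vertex 2.556 -1.106 4.191
vertex 3.43 -0.191 4.919
vertex 1.637 -0.058 3.977
endloop
endfacet
facet normal 0.599 0.627 0.499
outer loop
vertex 2.511 0.857 4.706
vertex 3.43 -0.191 4.919
vertex 3.284 1.246 3.289
endloop
endfacet
facet normal 0.466 0.234 -0.853
outer loop
vertex 4.203 0.198 3.503
vertex 3.329 -0.717 2.774
vertex 3.284 1.246 3.289
endloop
endfacet
facet normal 0.599 0.627 0.499
outer loop
vertex 3.284 1.246 3.289
vertex 3.43 -0.191 4.919
vertex 4.203 0.198 3.503
endloop
endfacet
facet normal 0.652 -0.743 0.151
outer loop
vertex 4.203 0.198 3.503
vertex 2.556 -1.106 4.191
vertex 3.329 -0.717 2.774
endloop
endfacet
facet normal 0.652 -0.743 0.152
outer loop
vertex 3.43 -0.191 4.919
vertex 2.556 -1.106 4.191
vertex 4.203 0.198 3.503
endloop
endfacet
facet normal -0.645 -0.290 0.707
outer loop
vertex 2.313 -1.614 -1.044
vertex 1.572 -0.073 -1.088
vertex 1.036 -2.269 -2.479
endloop
endfacet
facet normal 0.433 -0.901 0.026
outer loop
vertex 1.888 -1.887 -3.412
vertex 2.313 -1.614 -1.044
vertex 1.036 -2.269 -2.479
endloop
endfacet
facet normal -0.645 -0.290 0.707
outer loop
vertex 1.036 -2.269 -2.479
vertex 1.572 -0.073 -1.088
vertex 0.295 -0.729 -2.523
endloop
endfacet
facet normal -0.629 -0.323 -0.707
outer loop
vertex 0.295 -0.729 -2.523
vertex 1.888 -1.887 -3.412
vertex 1.036 -2.269 -2.479
endloop
endfacet
facet normal 0.629 0.323 0.707
outer loop
vertex 2.313 -1.614 -1.044
vertex 2.424 0.309 -2.021
vertex 1.572 -0.073 -1.088
endloop
endfacet
facet normal 0.433 -0.901 0.026
outer loop
vertex 3.165 -1.231 -1.977
vertex 2.313 -1.614 -1.044
vertex 1.888 -1.887 -3.412
endloop
endfacet
facet normal 0.629 0.323 0.707
outer loop
vertex 3.165 -1.231 -1.977
vertex 2.424 0.309 -2.021
vertex 2.313 -1.614 -1.044
endloop
endfacet
facet normal -0.433 0.901 -0.027
outer loop
vertex 1.572 -0.073 -1.088
vertex 2.424 0.309 -2.021
vertex 0.295 -0.729 -2.523
endloop
endfacet
facet normal -0.629 -0.323 -0.707
outer loop
vertex 1.147 -0.346 -3.456
vertex 1.888 -1.887 -3.412
vertex 0.295 -0.729 -2.523
endloop
endfacet
facet normal -0.433 0.901 -0.026
outer loop
vertex 0.295 -0.729 -2.523
vertex 2.424 0.309 -2.021
vertex 1.147 -0.346 -3.456
endloop
endfacet
facet normal 0.645 0.290 -0.707
outer loop
vertex 1.147 -0.346 -3.456
vertex 3.165 -1.231 -1.977
vertex 1.888 -1.887 -3.412
endloop
endfacet
facet normal 0.645 0.290 -0.707
outer loop
vertex 2.424 0.309 -2.021
vertex 3.165 -1.231 -1.977
vertex 1.147 -0.346 -3.456
endloop
endfacet

endsolid
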